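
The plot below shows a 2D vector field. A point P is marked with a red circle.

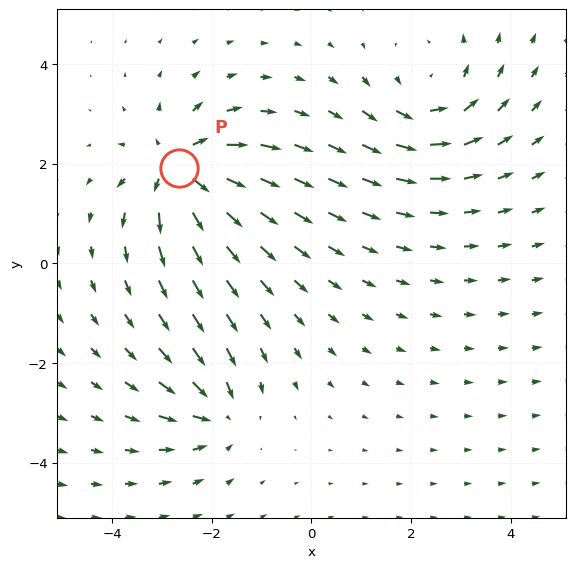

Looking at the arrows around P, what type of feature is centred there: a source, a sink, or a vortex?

source

At P (-2.7, 1.9) the arrows spread outward. Divergence about +6, curl ≈0 — positive divergence with near-zero curl is a source.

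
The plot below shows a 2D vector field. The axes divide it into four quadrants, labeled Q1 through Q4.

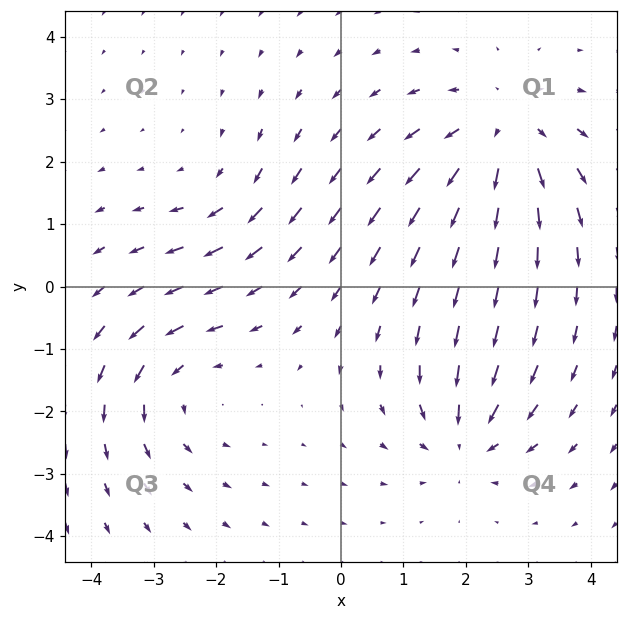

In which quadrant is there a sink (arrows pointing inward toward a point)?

Q4

The sink sits at approximately (2.0, -2.4), which lies in quadrant Q4. The divergence there is about -4, negative as expected for a sink.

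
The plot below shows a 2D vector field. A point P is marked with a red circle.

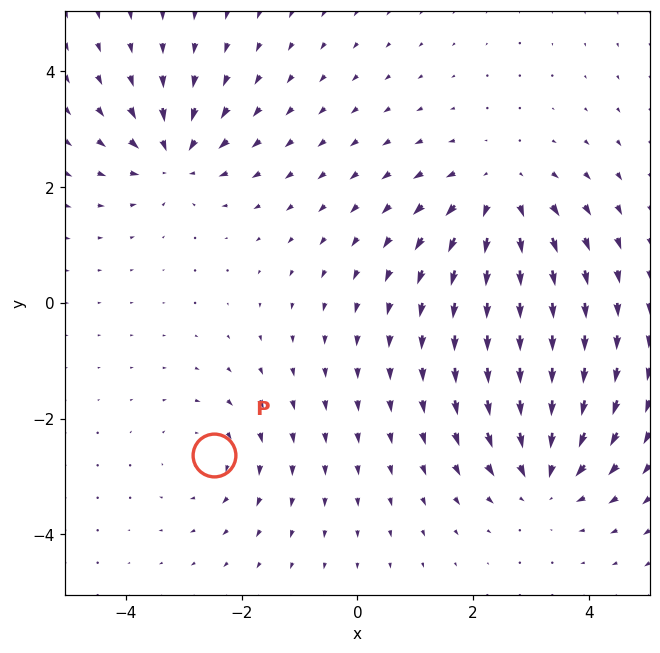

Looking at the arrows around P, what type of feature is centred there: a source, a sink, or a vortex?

vortex

At P (-2.5, -2.6) the arrows circulate clockwise. Divergence ≈0, curl about -3 — near-zero divergence with nonzero curl is a vortex.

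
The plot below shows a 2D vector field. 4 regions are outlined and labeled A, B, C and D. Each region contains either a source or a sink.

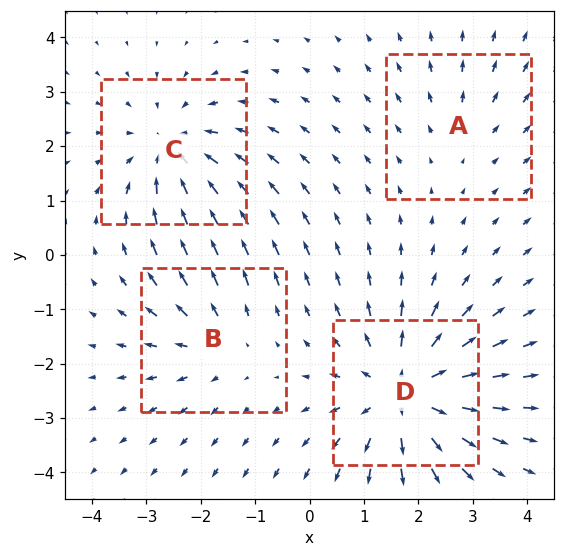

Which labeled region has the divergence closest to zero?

A

Divergence at each region's feature centre — A: about +2, B: about +3, C: about -4, D: about +6. Region A is closest to zero.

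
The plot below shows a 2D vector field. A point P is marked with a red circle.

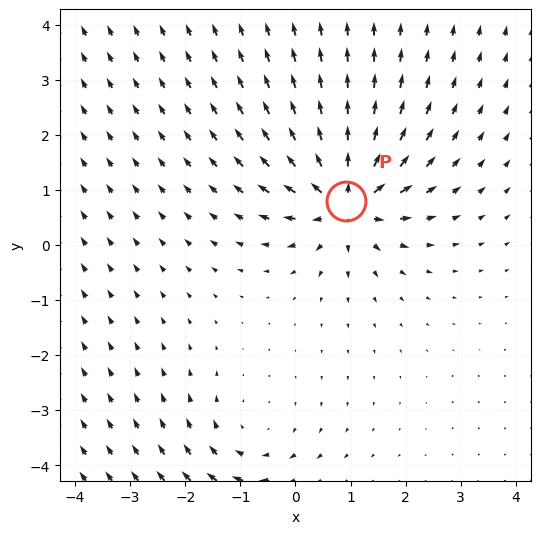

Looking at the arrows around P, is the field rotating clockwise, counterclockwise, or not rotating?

Near P at (0.9, 0.8) the arrows show no circulation. The curl there is ≈0.

not rotating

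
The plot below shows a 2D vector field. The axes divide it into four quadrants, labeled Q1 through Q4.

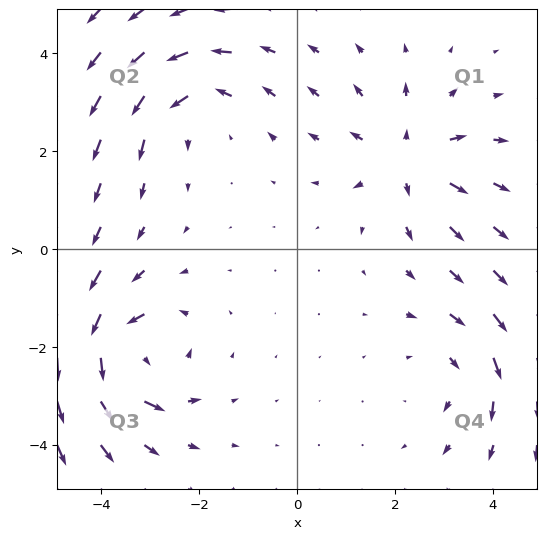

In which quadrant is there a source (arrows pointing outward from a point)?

Q1

The source sits at approximately (2.3, 1.8), which lies in quadrant Q1. The divergence there is about +3, positive as expected for a source.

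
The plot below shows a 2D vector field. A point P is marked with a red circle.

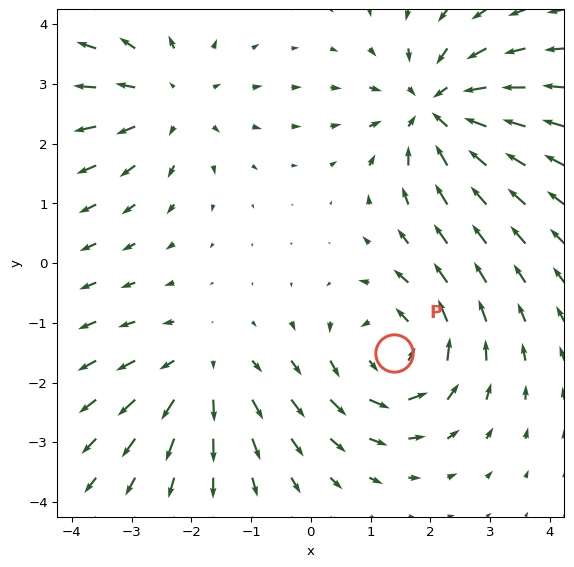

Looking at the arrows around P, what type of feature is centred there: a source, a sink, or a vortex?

vortex

At P (1.4, -1.5) the arrows circulate counterclockwise. Divergence ≈0, curl about +5 — near-zero divergence with nonzero curl is a vortex.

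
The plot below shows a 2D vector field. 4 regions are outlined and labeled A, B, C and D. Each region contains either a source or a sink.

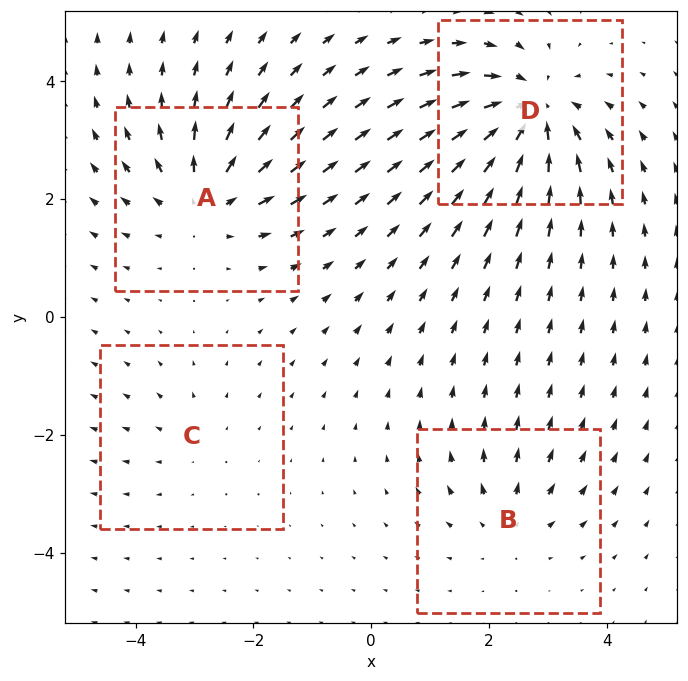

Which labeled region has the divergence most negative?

D

Divergence at each region's feature centre — A: about +5, B: about +3, C: about +2, D: about -7. Region D is most negative.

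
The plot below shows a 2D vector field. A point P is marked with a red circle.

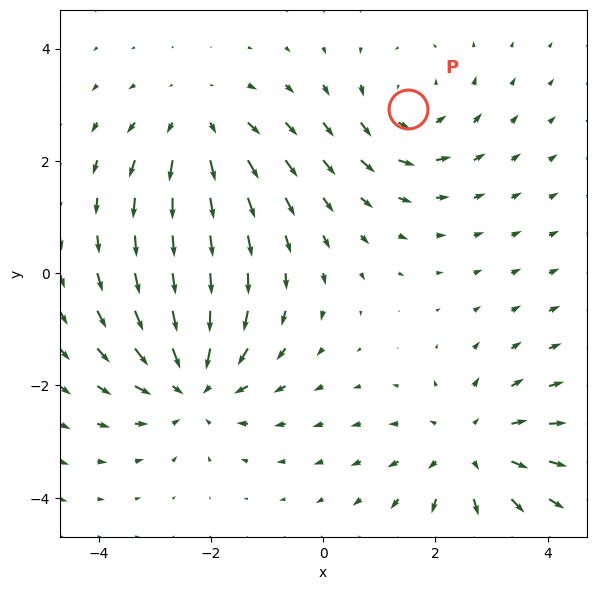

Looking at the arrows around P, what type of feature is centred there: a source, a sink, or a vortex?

At P (1.5, 2.9) the arrows circulate counterclockwise. Divergence ≈0, curl about +4 — near-zero divergence with nonzero curl is a vortex.

vortex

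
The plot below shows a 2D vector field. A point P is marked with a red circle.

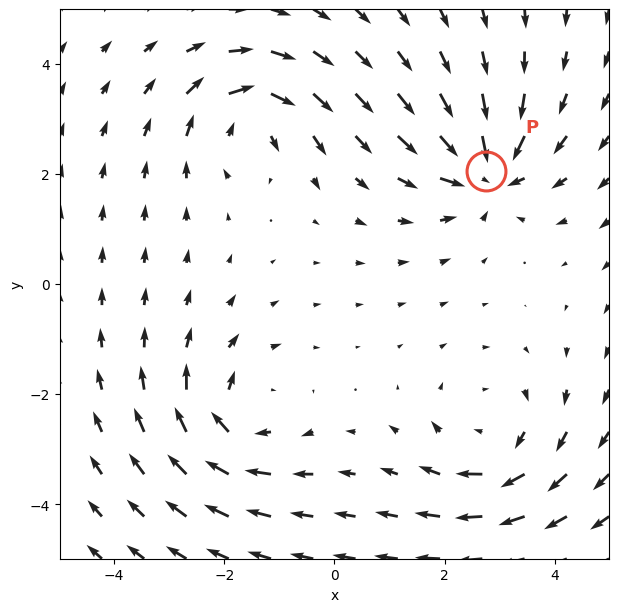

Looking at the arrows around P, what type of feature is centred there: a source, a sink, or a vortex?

sink

At P (2.8, 2.1) the arrows converge inward. Divergence about -6, curl ≈0 — negative divergence with near-zero curl is a sink.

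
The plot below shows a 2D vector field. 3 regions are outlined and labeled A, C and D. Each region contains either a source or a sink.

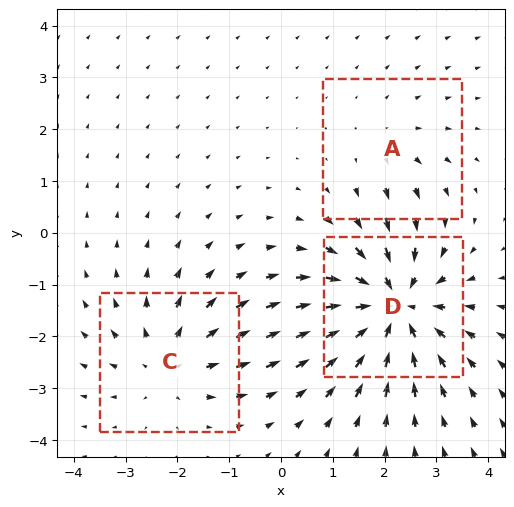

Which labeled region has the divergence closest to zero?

A

Divergence at each region's feature centre — A: about +2, C: about +3, D: about -5. Region A is closest to zero.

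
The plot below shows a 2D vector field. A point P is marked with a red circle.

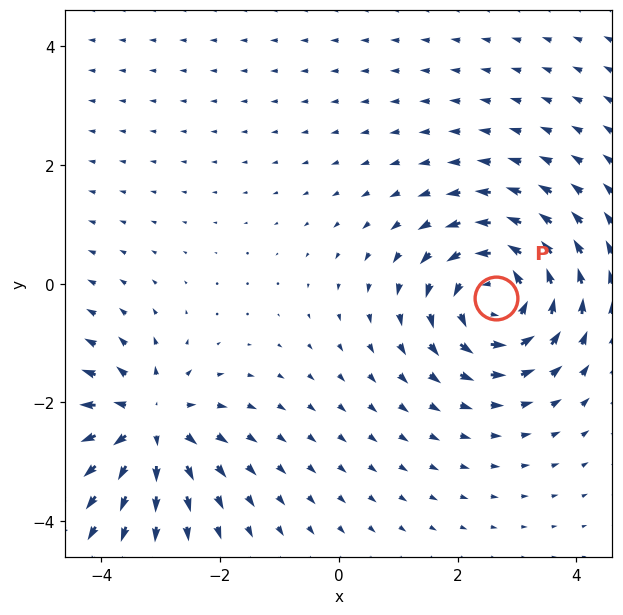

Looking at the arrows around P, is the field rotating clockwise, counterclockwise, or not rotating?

Near P at (2.6, -0.2) the arrows circulate counterclockwise. The curl (z-component) there is about +4; positive curl means counterclockwise rotation.

counterclockwise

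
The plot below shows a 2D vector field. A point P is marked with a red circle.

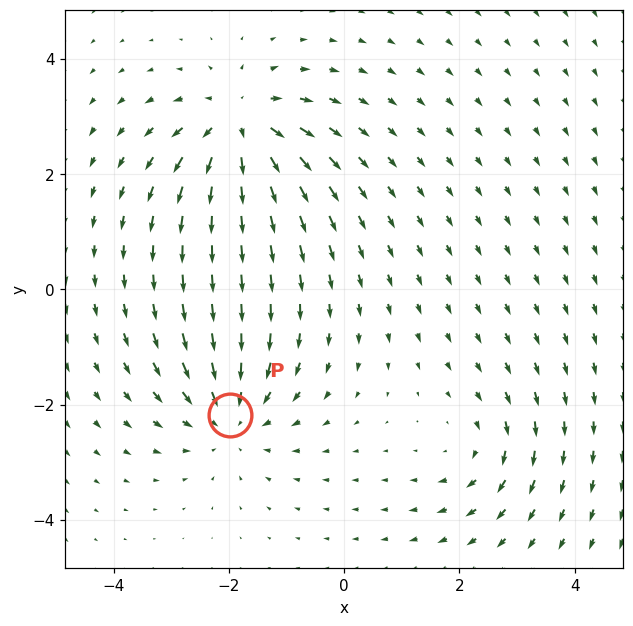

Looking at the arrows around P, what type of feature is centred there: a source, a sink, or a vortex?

sink

At P (-2.0, -2.2) the arrows converge inward. Divergence about -4, curl ≈0 — negative divergence with near-zero curl is a sink.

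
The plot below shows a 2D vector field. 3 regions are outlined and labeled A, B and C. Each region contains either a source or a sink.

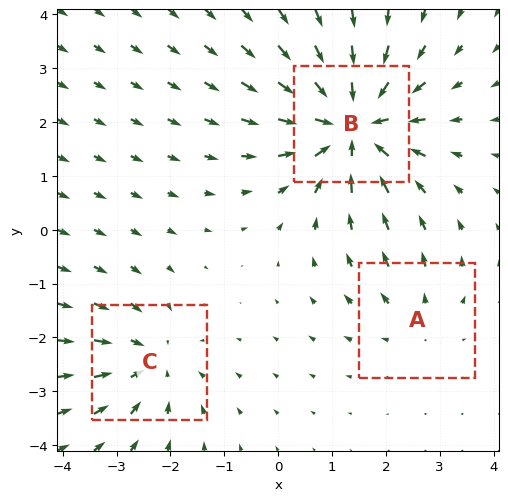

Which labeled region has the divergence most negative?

Divergence at each region's feature centre — A: about +2, B: about -5, C: about -3. Region B is most negative.

B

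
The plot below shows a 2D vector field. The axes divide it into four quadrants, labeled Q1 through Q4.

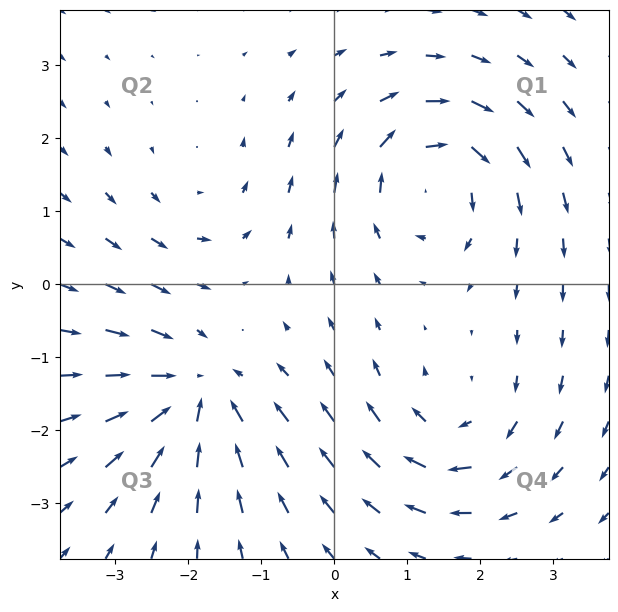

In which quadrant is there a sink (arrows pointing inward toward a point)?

The sink sits at approximately (-1.9, -1.5), which lies in quadrant Q3. The divergence there is about -5, negative as expected for a sink.

Q3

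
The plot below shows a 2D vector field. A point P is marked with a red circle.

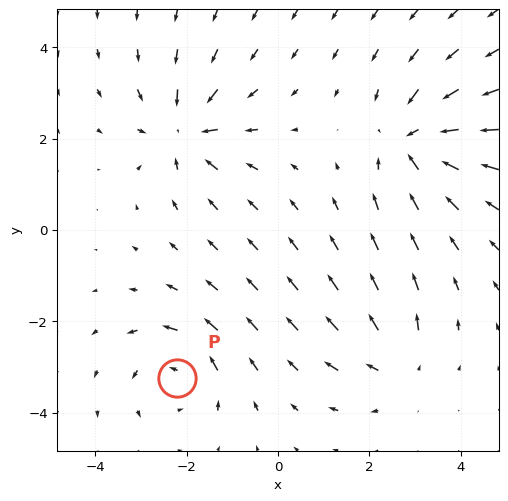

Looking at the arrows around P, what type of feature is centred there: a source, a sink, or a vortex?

vortex

At P (-2.2, -3.2) the arrows circulate counterclockwise. Divergence ≈0, curl about +4 — near-zero divergence with nonzero curl is a vortex.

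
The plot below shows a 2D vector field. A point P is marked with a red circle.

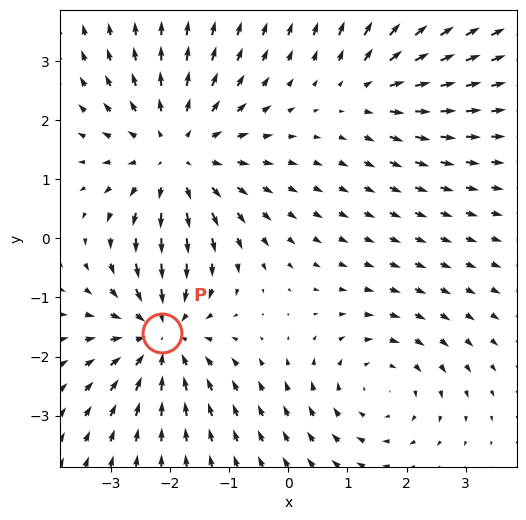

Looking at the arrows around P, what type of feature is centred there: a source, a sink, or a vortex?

sink

At P (-2.1, -1.6) the arrows converge inward. Divergence about -4, curl ≈0 — negative divergence with near-zero curl is a sink.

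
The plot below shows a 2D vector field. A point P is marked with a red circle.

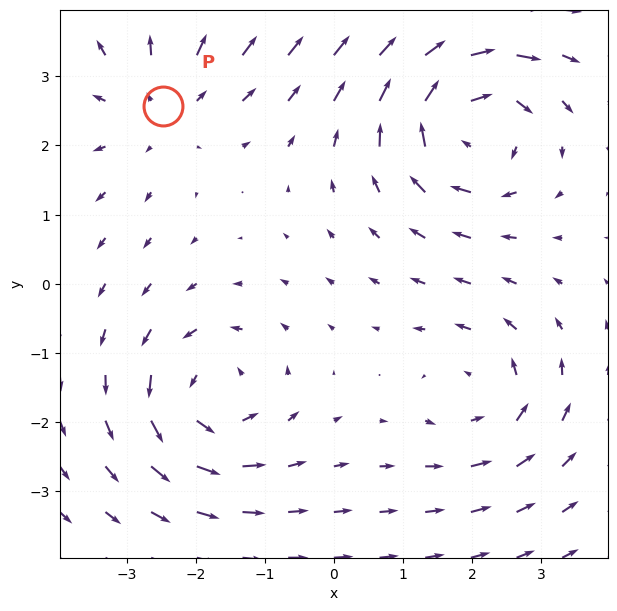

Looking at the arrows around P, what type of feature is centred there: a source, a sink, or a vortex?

source

At P (-2.5, 2.6) the arrows spread outward. Divergence about +3, curl ≈0 — positive divergence with near-zero curl is a source.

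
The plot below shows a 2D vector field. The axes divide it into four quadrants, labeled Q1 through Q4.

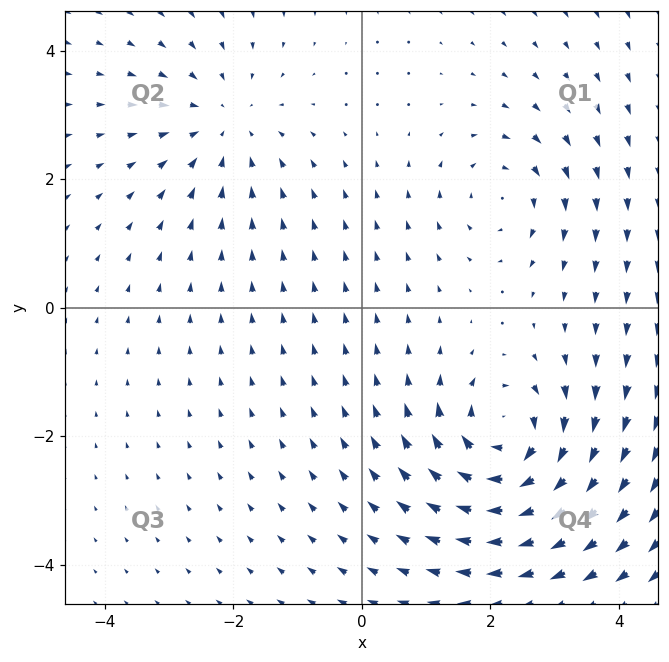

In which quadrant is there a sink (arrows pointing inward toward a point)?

Q2

The sink sits at approximately (-2.1, 2.8), which lies in quadrant Q2. The divergence there is about -3, negative as expected for a sink.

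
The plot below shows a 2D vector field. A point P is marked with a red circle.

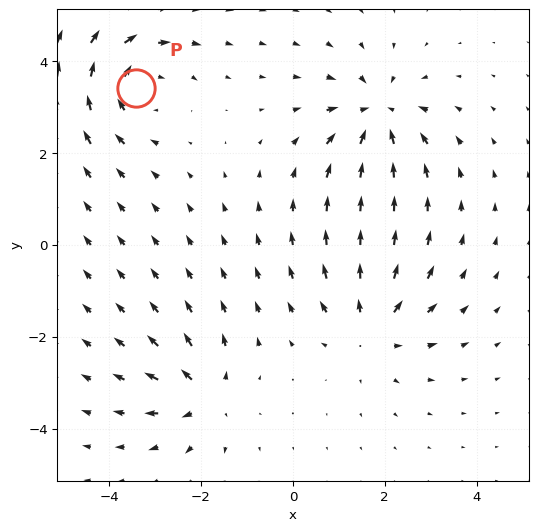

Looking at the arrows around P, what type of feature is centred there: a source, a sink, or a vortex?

vortex

At P (-3.4, 3.4) the arrows circulate clockwise. Divergence ≈0, curl about -4 — near-zero divergence with nonzero curl is a vortex.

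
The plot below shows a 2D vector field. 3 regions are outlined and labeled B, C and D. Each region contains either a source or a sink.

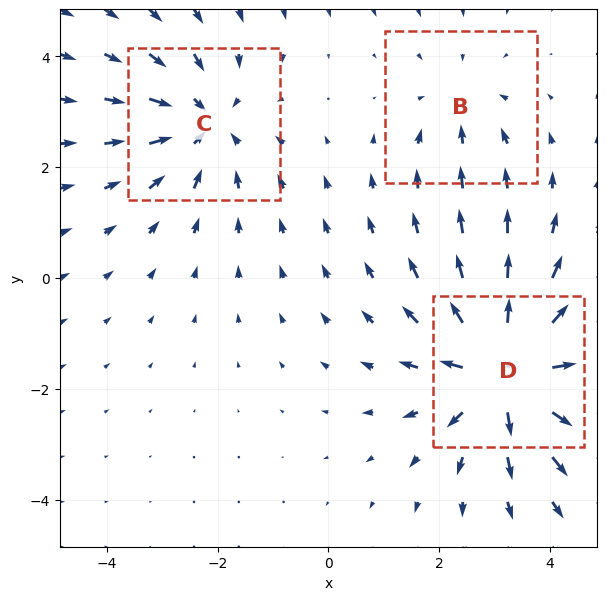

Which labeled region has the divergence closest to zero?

Divergence at each region's feature centre — B: about -2, C: about -3, D: about +5. Region B is closest to zero.

B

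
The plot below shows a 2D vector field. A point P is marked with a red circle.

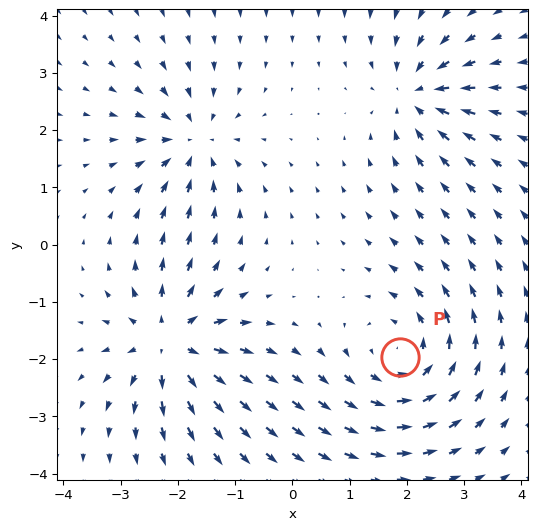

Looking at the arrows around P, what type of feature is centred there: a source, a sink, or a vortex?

At P (1.9, -2.0) the arrows circulate counterclockwise. Divergence ≈0, curl about +4 — near-zero divergence with nonzero curl is a vortex.

vortex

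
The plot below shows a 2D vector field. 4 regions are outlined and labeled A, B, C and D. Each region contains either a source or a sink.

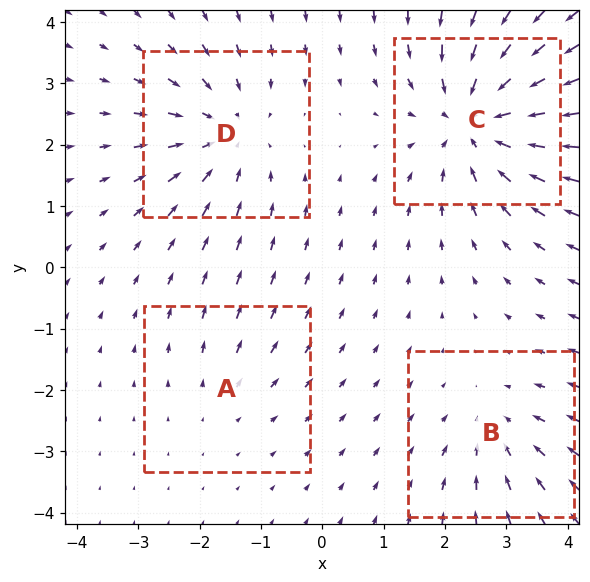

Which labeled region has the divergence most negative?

Divergence at each region's feature centre — A: about +2, B: about -3, C: about -7, D: about -5. Region C is most negative.

C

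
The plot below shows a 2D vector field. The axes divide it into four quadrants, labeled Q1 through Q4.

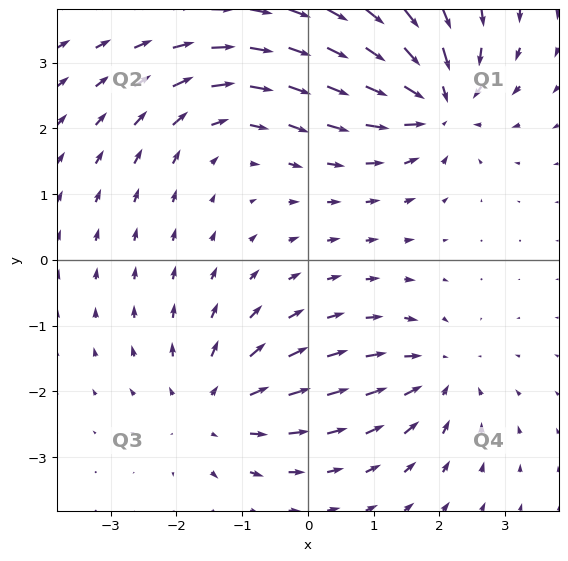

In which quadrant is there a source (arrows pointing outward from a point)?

The source sits at approximately (-1.4, -2.2), which lies in quadrant Q3. The divergence there is about +4, positive as expected for a source.

Q3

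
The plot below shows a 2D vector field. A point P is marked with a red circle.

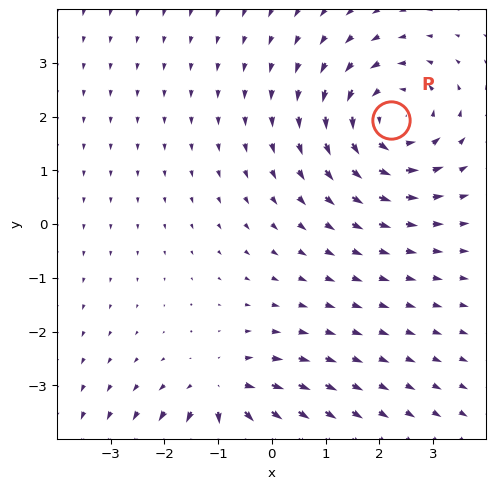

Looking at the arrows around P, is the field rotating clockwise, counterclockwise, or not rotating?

counterclockwise

Near P at (2.2, 1.9) the arrows circulate counterclockwise. The curl (z-component) there is about +3; positive curl means counterclockwise rotation.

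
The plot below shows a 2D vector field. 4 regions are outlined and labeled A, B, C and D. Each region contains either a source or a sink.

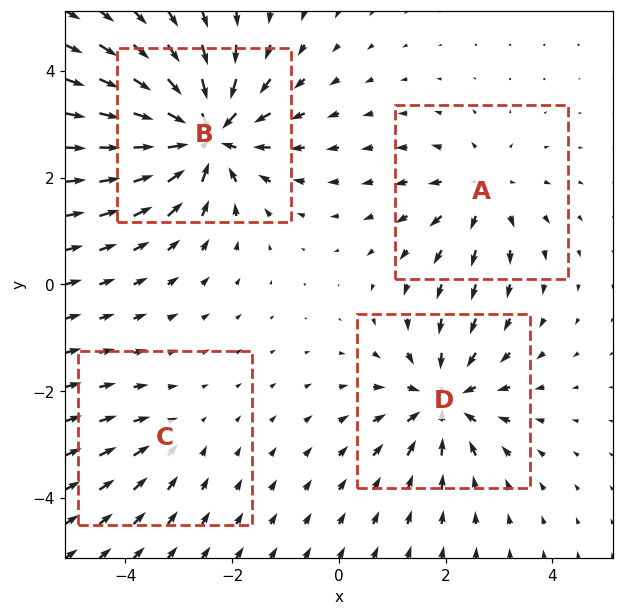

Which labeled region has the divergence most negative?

B

Divergence at each region's feature centre — A: about +4, B: about -8, C: about -2, D: about -5. Region B is most negative.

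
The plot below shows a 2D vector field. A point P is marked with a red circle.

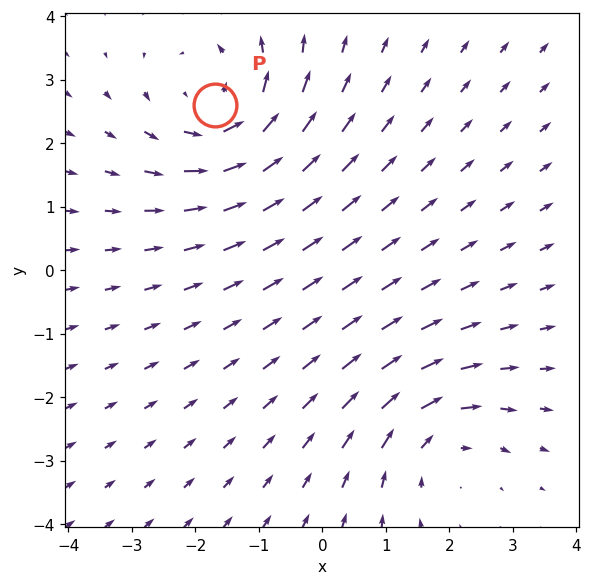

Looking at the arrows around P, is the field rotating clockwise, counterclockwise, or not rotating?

Near P at (-1.7, 2.6) the arrows circulate counterclockwise. The curl (z-component) there is about +3; positive curl means counterclockwise rotation.

counterclockwise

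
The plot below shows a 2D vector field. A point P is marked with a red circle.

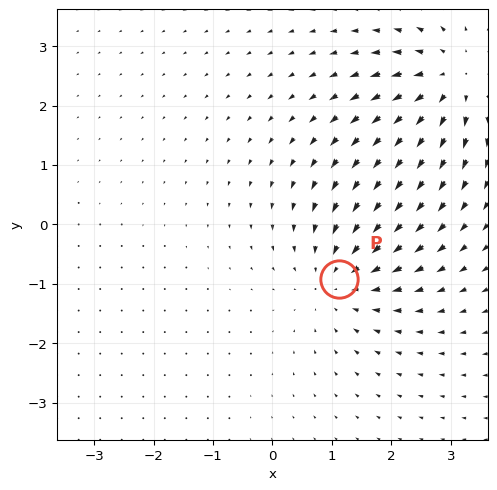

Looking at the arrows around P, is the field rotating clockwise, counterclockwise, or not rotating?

Near P at (1.1, -0.9) the arrows show no circulation. The curl there is ≈0.

not rotating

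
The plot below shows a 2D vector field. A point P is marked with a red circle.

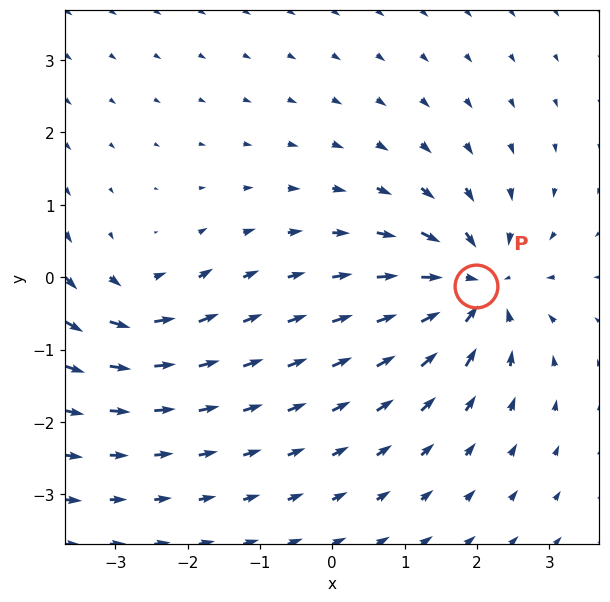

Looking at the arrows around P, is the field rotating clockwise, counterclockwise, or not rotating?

Near P at (2.0, -0.1) the arrows show no circulation. The curl there is ≈0.

not rotating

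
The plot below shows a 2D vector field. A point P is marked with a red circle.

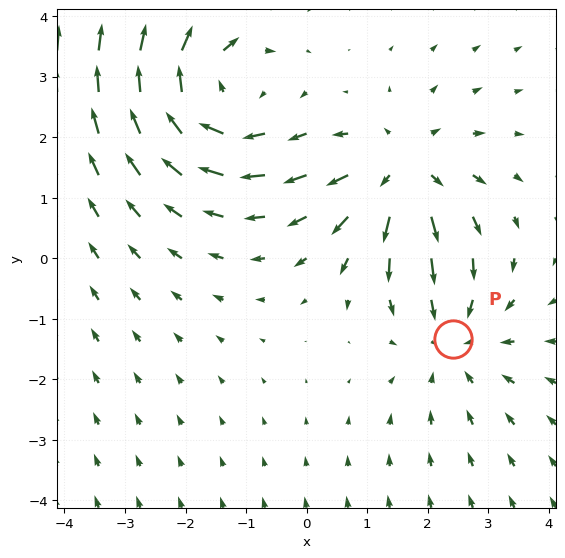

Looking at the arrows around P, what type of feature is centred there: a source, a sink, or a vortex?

At P (2.4, -1.3) the arrows converge inward. Divergence about -3, curl ≈0 — negative divergence with near-zero curl is a sink.

sink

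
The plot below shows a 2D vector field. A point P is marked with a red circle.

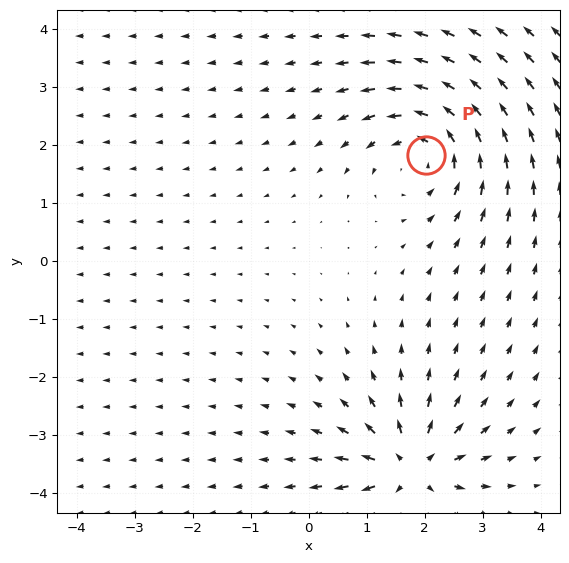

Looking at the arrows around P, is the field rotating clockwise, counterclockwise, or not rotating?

counterclockwise

Near P at (2.0, 1.8) the arrows circulate counterclockwise. The curl (z-component) there is about +4; positive curl means counterclockwise rotation.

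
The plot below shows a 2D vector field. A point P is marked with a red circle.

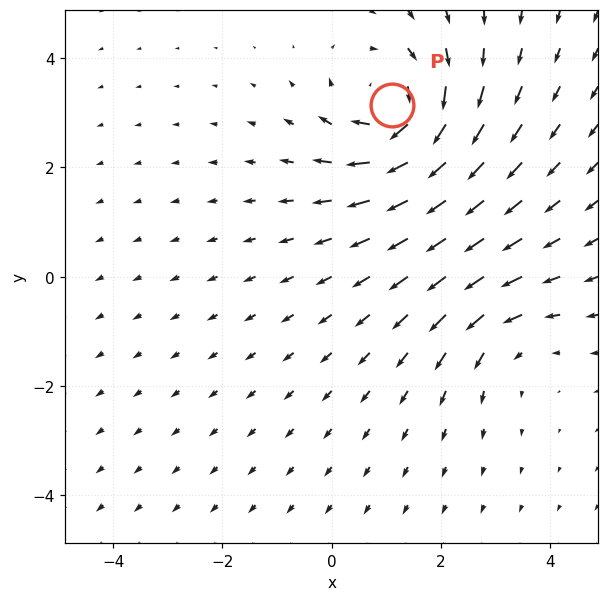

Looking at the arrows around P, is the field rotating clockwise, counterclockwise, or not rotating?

Near P at (1.1, 3.2) the arrows circulate clockwise. The curl (z-component) there is about -5; negative curl means clockwise rotation.

clockwise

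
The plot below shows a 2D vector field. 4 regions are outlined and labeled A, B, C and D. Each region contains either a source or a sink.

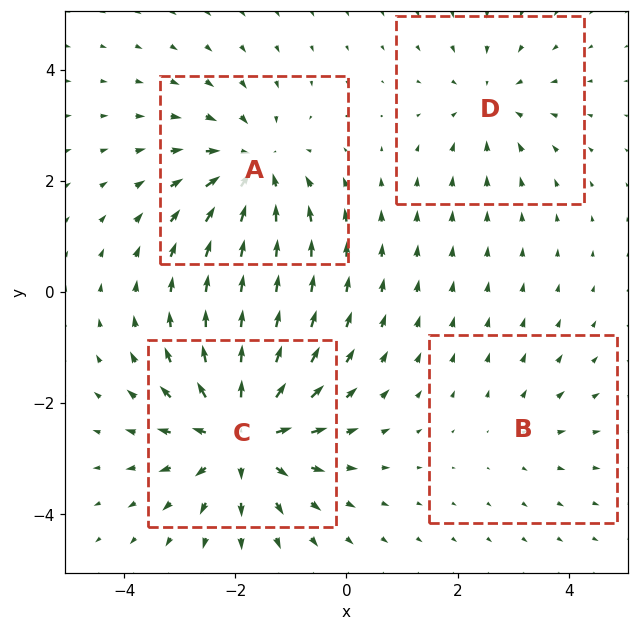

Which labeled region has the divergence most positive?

C

Divergence at each region's feature centre — A: about -5, B: about +2, C: about +7, D: about -3. Region C is most positive.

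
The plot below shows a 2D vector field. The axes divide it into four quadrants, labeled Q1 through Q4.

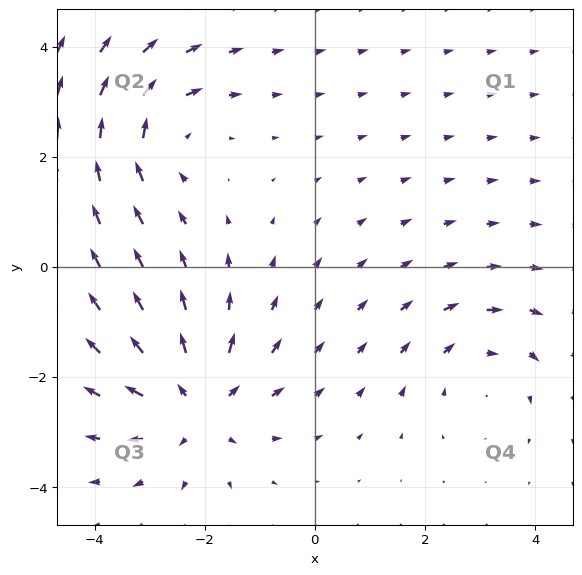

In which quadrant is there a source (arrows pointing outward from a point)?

The source sits at approximately (-2.2, -2.5), which lies in quadrant Q3. The divergence there is about +4, positive as expected for a source.

Q3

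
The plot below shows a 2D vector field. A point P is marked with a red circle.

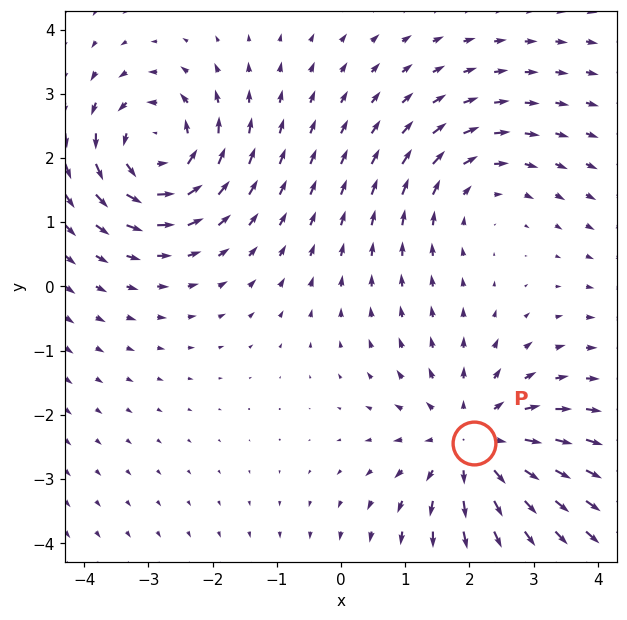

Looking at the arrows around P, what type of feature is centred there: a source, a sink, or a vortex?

At P (2.1, -2.4) the arrows spread outward. Divergence about +4, curl ≈0 — positive divergence with near-zero curl is a source.

source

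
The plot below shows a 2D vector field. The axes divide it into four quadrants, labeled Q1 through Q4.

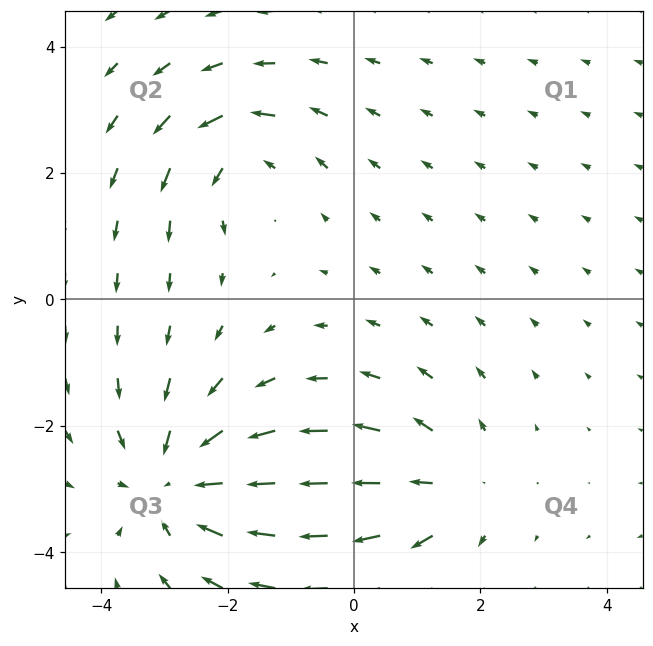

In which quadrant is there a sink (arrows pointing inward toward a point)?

The sink sits at approximately (-2.8, -2.9), which lies in quadrant Q3. The divergence there is about -4, negative as expected for a sink.

Q3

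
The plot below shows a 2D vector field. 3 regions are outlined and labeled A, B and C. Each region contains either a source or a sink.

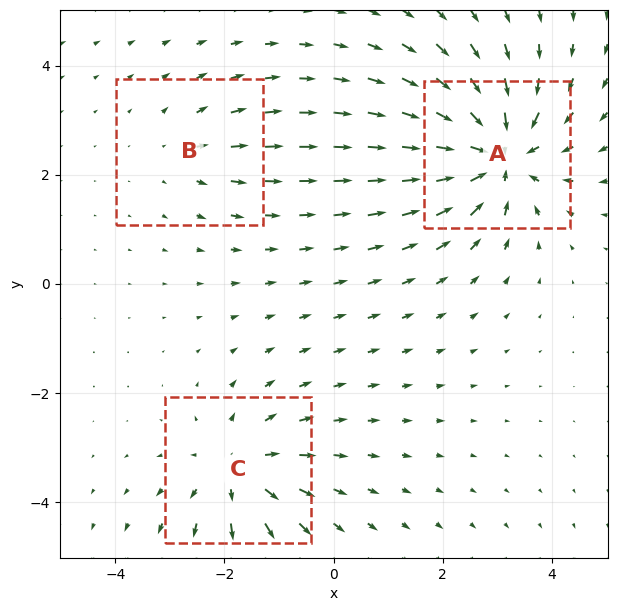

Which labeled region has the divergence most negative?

A

Divergence at each region's feature centre — A: about -5, B: about +2, C: about +4. Region A is most negative.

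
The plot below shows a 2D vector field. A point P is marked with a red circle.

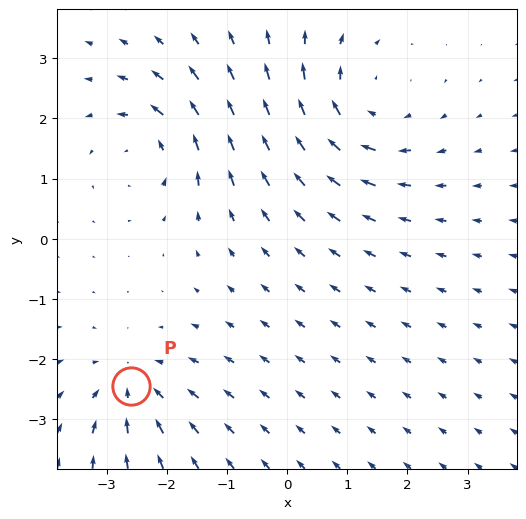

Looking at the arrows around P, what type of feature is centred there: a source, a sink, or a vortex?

At P (-2.6, -2.4) the arrows converge inward. Divergence about -4, curl ≈0 — negative divergence with near-zero curl is a sink.

sink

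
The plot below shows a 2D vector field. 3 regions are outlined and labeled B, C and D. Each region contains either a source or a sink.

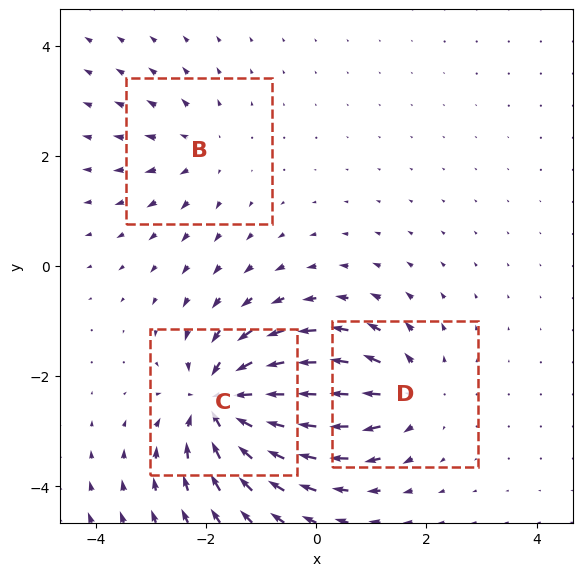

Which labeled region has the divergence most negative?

C

Divergence at each region's feature centre — B: about +2, C: about -6, D: about +4. Region C is most negative.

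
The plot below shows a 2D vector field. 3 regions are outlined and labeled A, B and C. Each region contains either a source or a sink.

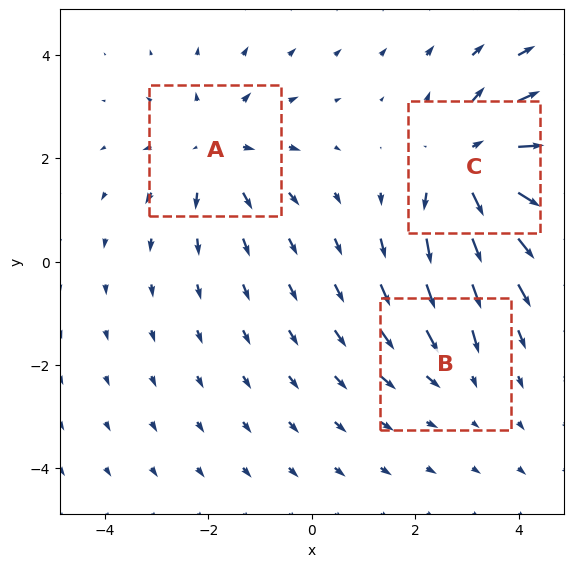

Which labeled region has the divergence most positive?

Divergence at each region's feature centre — A: about +3, B: about -2, C: about +4. Region C is most positive.

C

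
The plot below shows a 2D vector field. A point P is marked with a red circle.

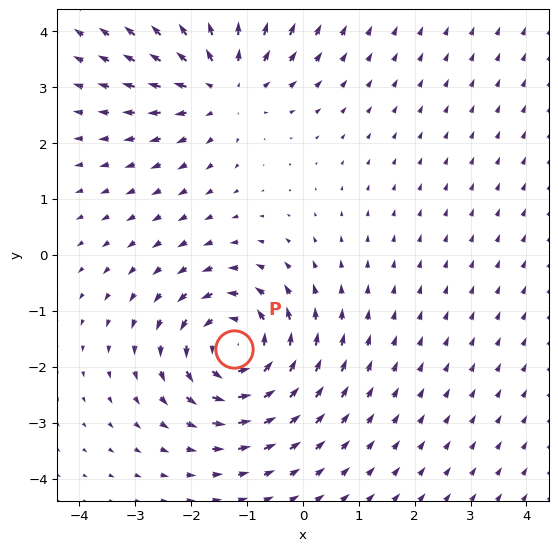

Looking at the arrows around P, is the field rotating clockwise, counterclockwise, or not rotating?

counterclockwise

Near P at (-1.2, -1.7) the arrows circulate counterclockwise. The curl (z-component) there is about +4; positive curl means counterclockwise rotation.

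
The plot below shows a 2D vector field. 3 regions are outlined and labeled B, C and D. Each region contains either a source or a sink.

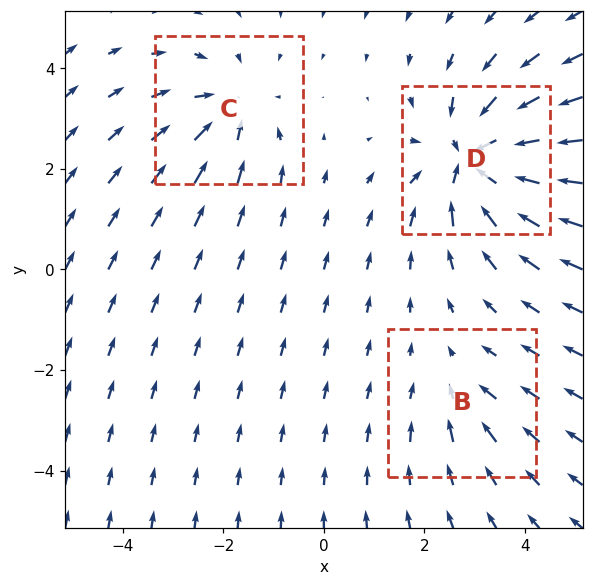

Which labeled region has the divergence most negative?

Divergence at each region's feature centre — B: about -2, C: about -3, D: about -5. Region D is most negative.

D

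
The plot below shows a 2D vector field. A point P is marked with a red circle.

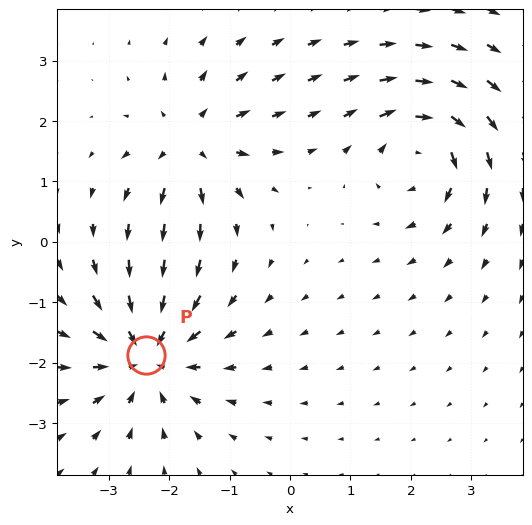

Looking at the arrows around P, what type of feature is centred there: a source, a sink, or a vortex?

At P (-2.4, -1.9) the arrows converge inward. Divergence about -5, curl ≈0 — negative divergence with near-zero curl is a sink.

sink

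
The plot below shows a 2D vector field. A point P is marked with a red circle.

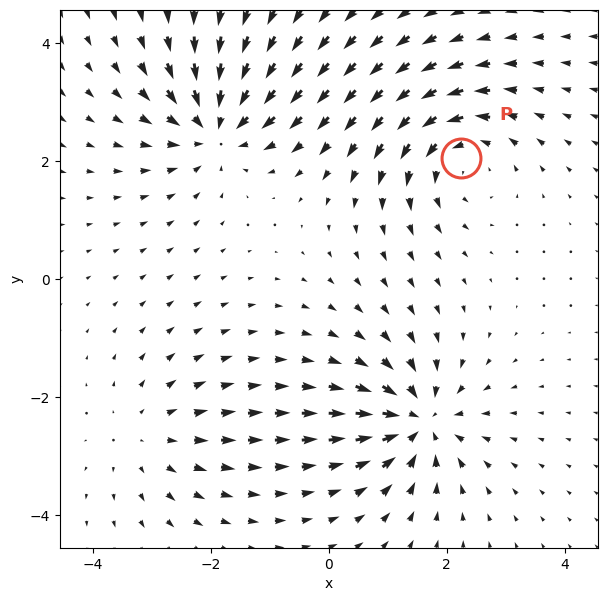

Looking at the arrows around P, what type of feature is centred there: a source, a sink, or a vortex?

At P (2.3, 2.1) the arrows circulate counterclockwise. Divergence ≈0, curl about +5 — near-zero divergence with nonzero curl is a vortex.

vortex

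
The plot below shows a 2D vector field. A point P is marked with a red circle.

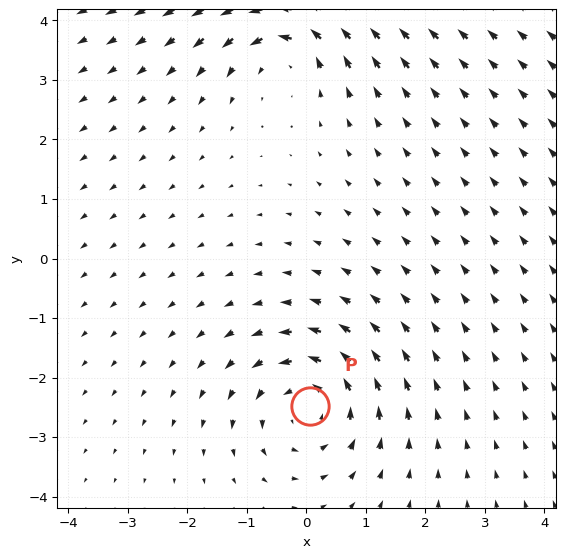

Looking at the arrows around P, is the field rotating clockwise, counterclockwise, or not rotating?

Near P at (0.1, -2.5) the arrows circulate counterclockwise. The curl (z-component) there is about +4; positive curl means counterclockwise rotation.

counterclockwise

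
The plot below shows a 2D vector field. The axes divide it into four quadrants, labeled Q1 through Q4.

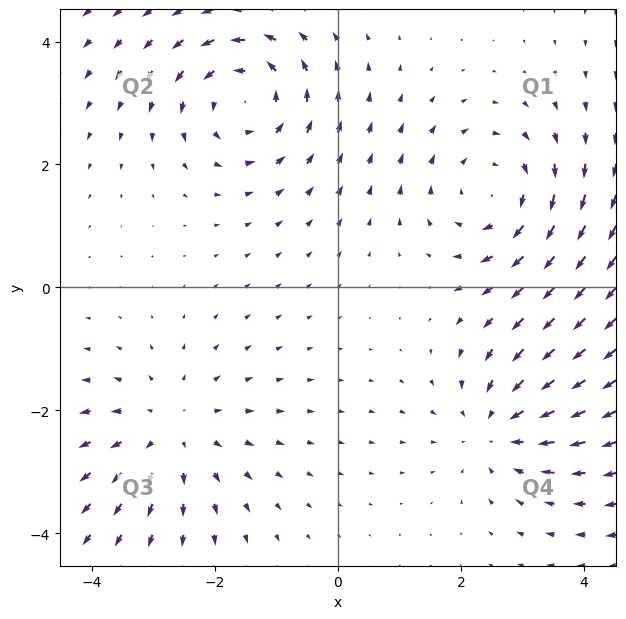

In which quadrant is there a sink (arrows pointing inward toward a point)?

Q4

The sink sits at approximately (2.6, -2.3), which lies in quadrant Q4. The divergence there is about -3, negative as expected for a sink.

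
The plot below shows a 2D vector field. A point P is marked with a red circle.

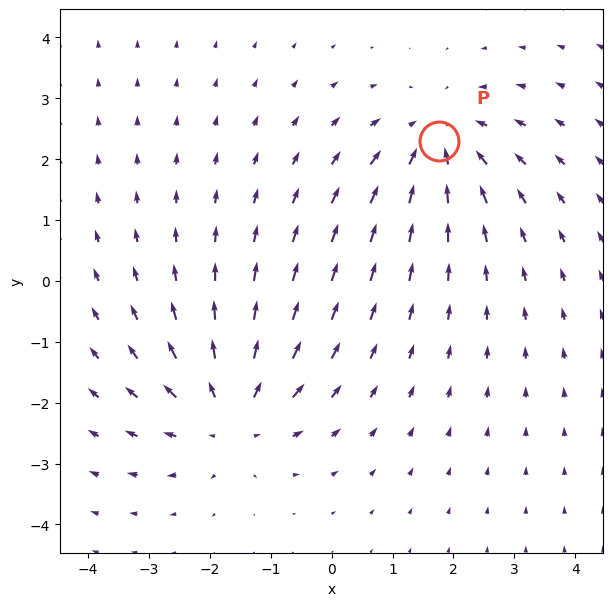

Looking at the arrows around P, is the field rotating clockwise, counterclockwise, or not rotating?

not rotating

Near P at (1.8, 2.3) the arrows show no circulation. The curl there is ≈0.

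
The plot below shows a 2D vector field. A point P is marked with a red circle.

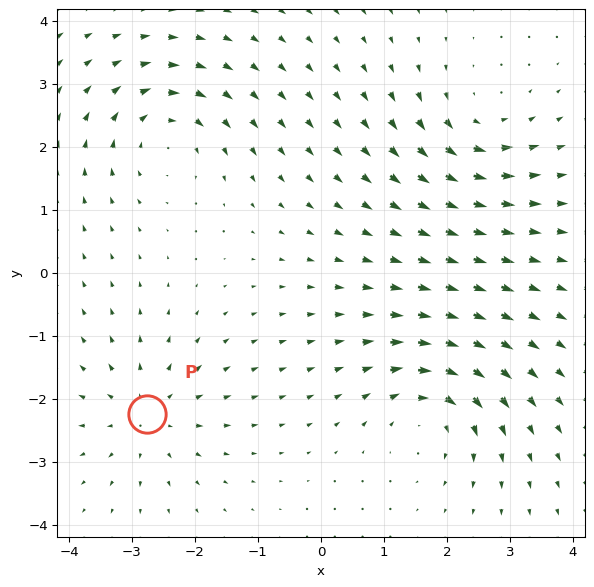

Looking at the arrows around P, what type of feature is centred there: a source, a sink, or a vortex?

source

At P (-2.8, -2.2) the arrows spread outward. Divergence about +4, curl ≈0 — positive divergence with near-zero curl is a source.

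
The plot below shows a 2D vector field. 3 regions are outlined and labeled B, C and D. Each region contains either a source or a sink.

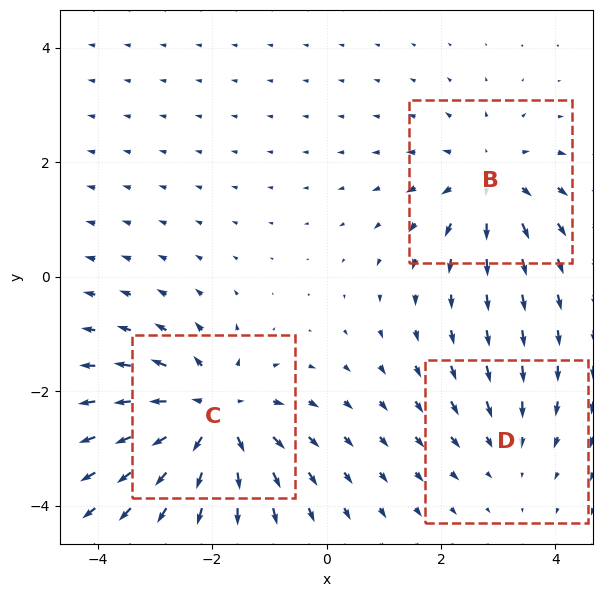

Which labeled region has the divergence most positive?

C

Divergence at each region's feature centre — B: about +4, C: about +5, D: about -2. Region C is most positive.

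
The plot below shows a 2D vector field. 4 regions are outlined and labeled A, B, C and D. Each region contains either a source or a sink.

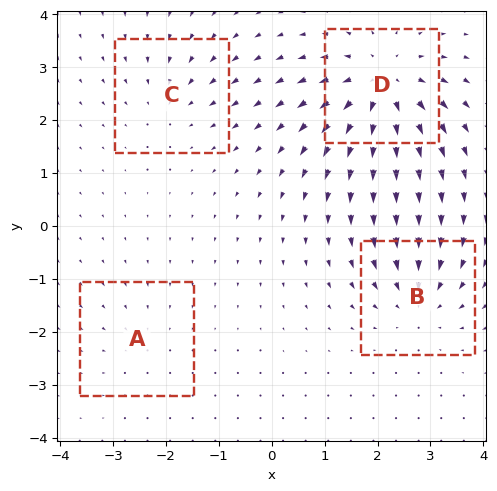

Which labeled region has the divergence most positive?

D

Divergence at each region's feature centre — A: about -2, B: about -5, C: about -3, D: about +8. Region D is most positive.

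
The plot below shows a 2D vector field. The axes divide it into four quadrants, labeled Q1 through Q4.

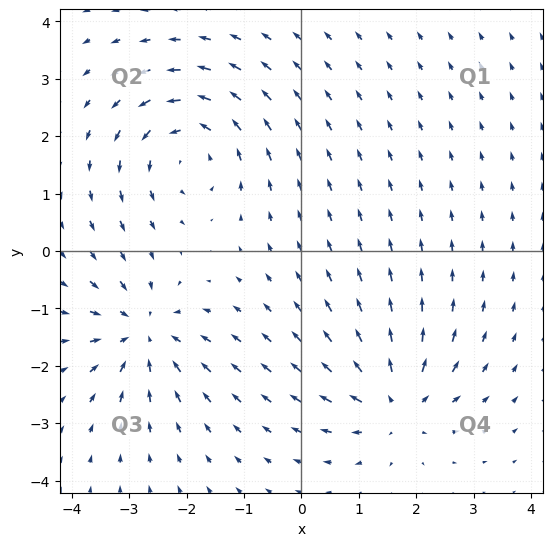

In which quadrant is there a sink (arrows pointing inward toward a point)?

Q3

The sink sits at approximately (-2.8, -1.4), which lies in quadrant Q3. The divergence there is about -4, negative as expected for a sink.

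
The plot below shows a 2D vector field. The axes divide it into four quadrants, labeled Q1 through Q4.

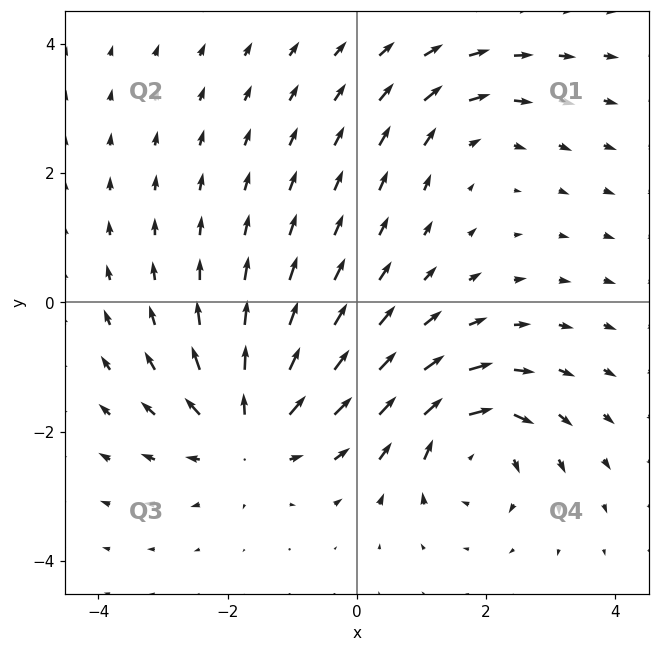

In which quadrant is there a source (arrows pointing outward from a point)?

Q3

The source sits at approximately (-1.7, -2.0), which lies in quadrant Q3. The divergence there is about +5, positive as expected for a source.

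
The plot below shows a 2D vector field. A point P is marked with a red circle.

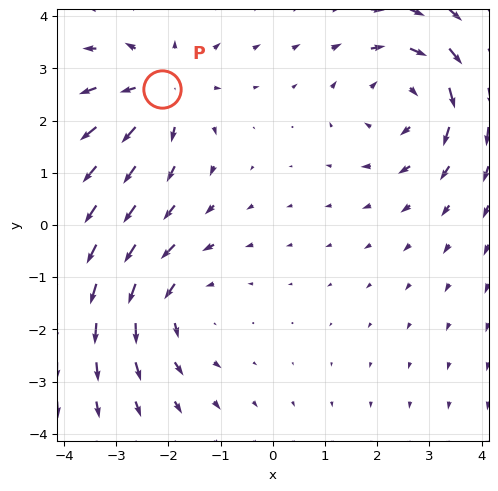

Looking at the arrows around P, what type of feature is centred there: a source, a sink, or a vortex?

source

At P (-2.1, 2.6) the arrows spread outward. Divergence about +3, curl ≈0 — positive divergence with near-zero curl is a source.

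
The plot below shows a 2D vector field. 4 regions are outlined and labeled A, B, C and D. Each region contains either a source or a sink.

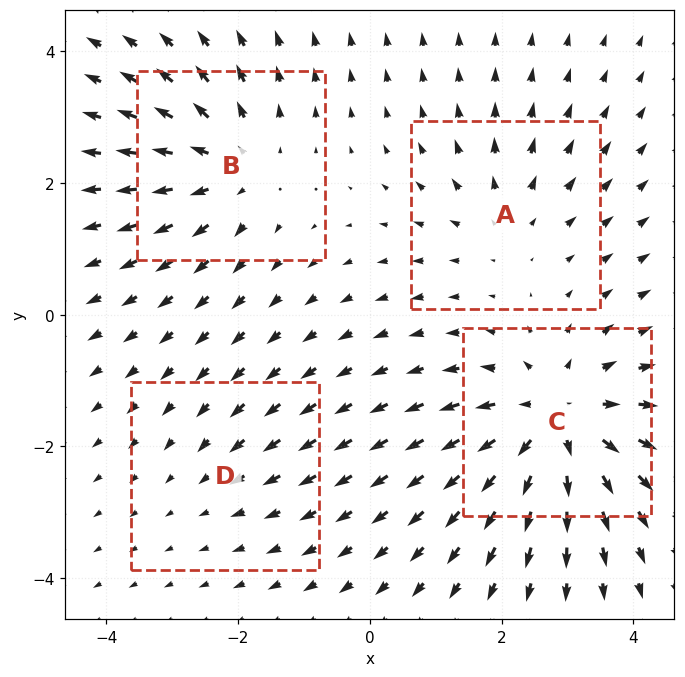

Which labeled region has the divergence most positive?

Divergence at each region's feature centre — A: about +3, B: about +4, C: about +6, D: about -2. Region C is most positive.

C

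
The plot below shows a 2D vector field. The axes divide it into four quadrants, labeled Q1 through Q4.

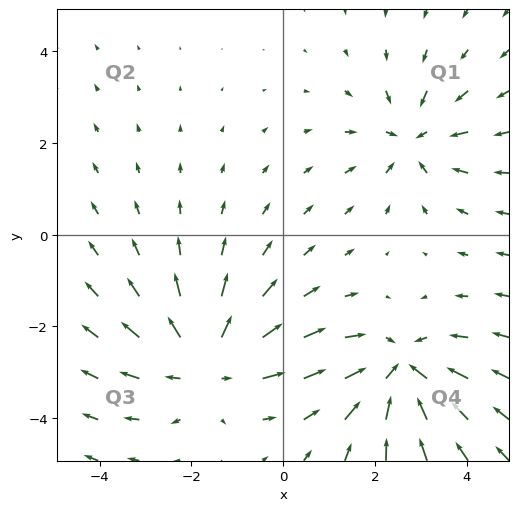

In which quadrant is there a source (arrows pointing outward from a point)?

The source sits at approximately (-1.7, -2.8), which lies in quadrant Q3. The divergence there is about +4, positive as expected for a source.

Q3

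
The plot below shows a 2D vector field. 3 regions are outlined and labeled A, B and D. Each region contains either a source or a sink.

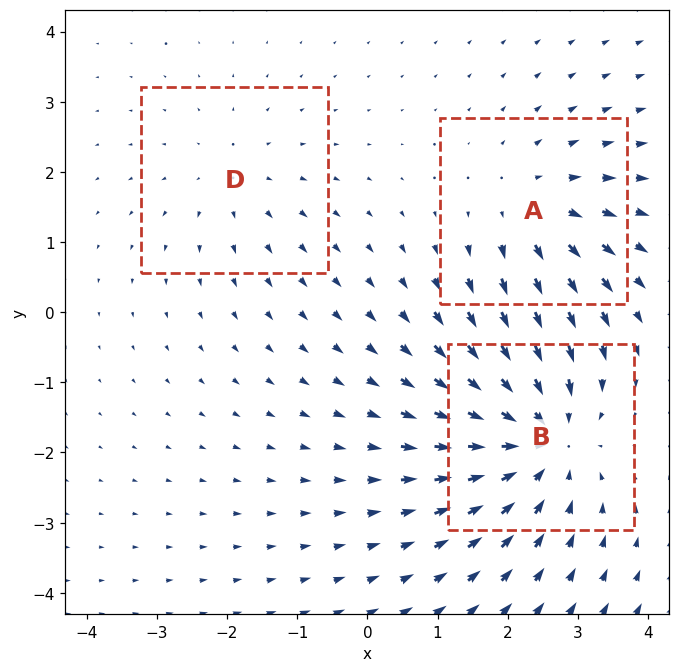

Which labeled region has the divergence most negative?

Divergence at each region's feature centre — A: about +3, B: about -4, D: about +2. Region B is most negative.

B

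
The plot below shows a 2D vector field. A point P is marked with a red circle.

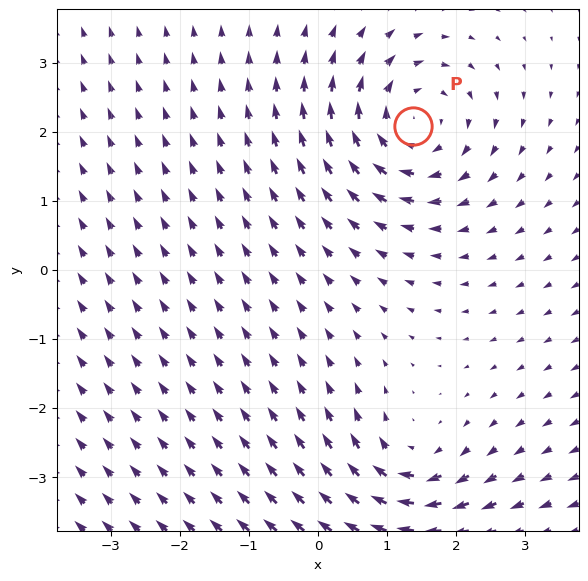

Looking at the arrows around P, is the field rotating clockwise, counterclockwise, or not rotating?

Near P at (1.4, 2.1) the arrows circulate clockwise. The curl (z-component) there is about -4; negative curl means clockwise rotation.

clockwise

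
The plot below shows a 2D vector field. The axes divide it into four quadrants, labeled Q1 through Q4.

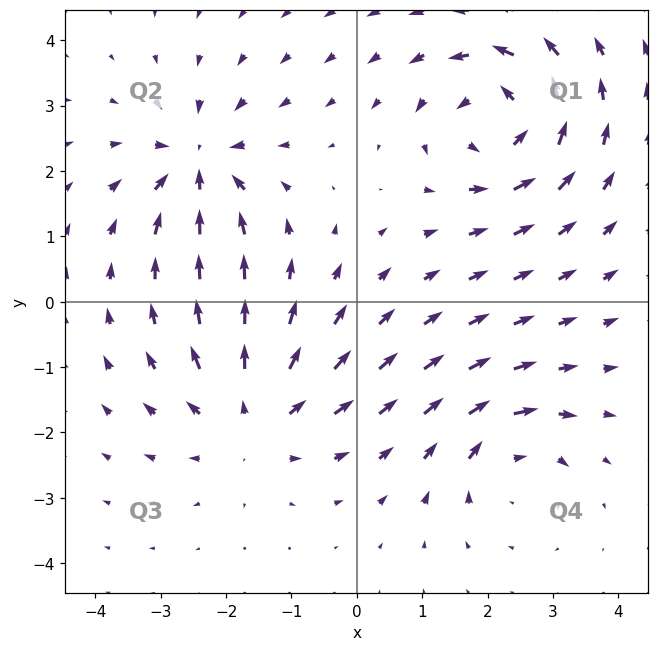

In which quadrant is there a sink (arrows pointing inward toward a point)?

Q2

The sink sits at approximately (-2.4, 2.1), which lies in quadrant Q2. The divergence there is about -5, negative as expected for a sink.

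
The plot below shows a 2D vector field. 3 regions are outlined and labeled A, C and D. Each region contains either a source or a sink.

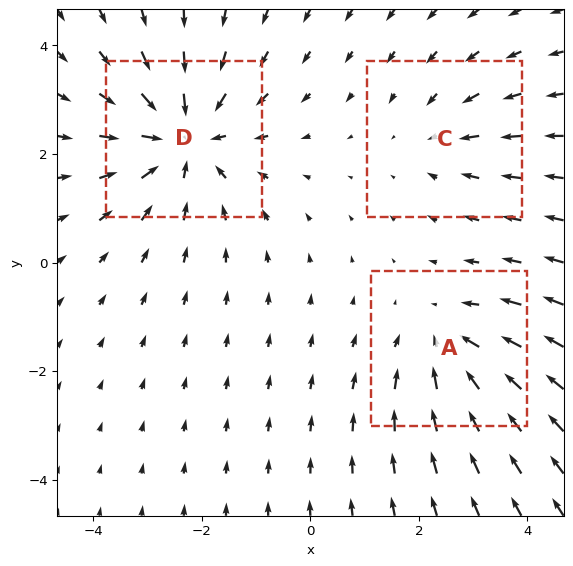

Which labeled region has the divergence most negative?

Divergence at each region's feature centre — A: about -3, C: about -2, D: about -4. Region D is most negative.

D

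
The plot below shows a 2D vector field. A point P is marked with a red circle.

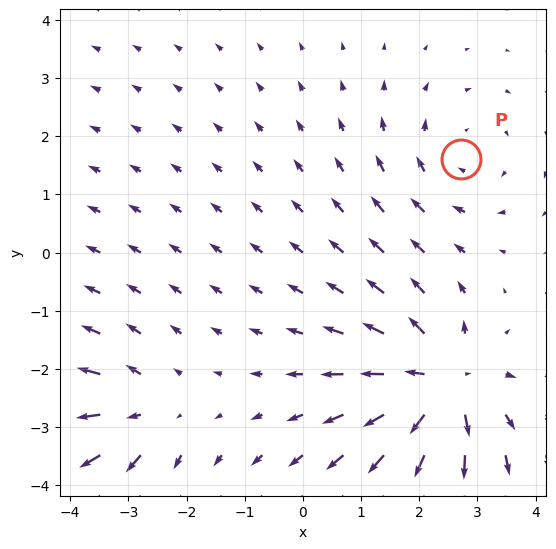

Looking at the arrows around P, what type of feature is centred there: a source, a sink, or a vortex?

At P (2.7, 1.6) the arrows circulate clockwise. Divergence ≈0, curl about -2 — near-zero divergence with nonzero curl is a vortex.

vortex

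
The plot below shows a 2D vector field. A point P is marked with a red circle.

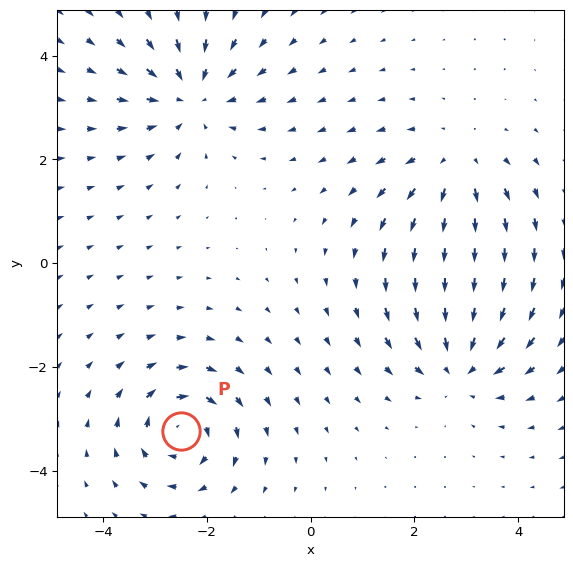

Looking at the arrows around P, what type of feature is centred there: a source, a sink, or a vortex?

At P (-2.5, -3.2) the arrows circulate clockwise. Divergence ≈0, curl about -6 — near-zero divergence with nonzero curl is a vortex.

vortex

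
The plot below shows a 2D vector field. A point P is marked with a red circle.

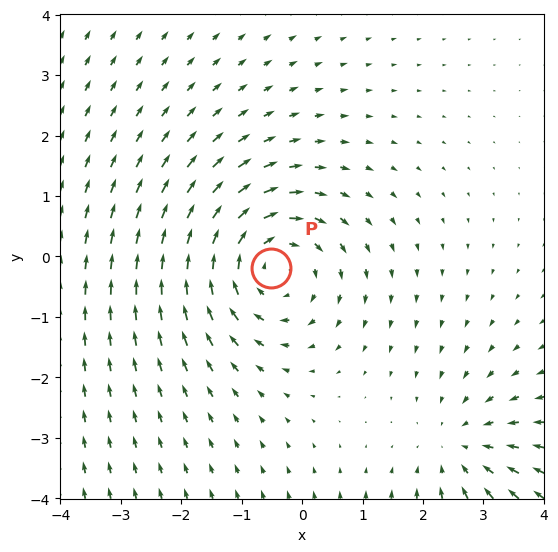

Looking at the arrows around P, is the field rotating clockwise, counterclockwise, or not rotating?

Near P at (-0.5, -0.2) the arrows circulate clockwise. The curl (z-component) there is about -4; negative curl means clockwise rotation.

clockwise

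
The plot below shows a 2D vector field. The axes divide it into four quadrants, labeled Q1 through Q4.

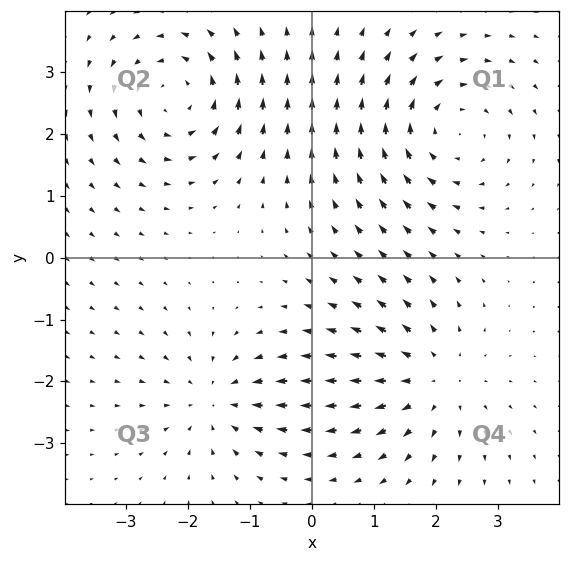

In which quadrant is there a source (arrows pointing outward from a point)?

The source sits at approximately (1.9, -2.0), which lies in quadrant Q4. The divergence there is about +4, positive as expected for a source.

Q4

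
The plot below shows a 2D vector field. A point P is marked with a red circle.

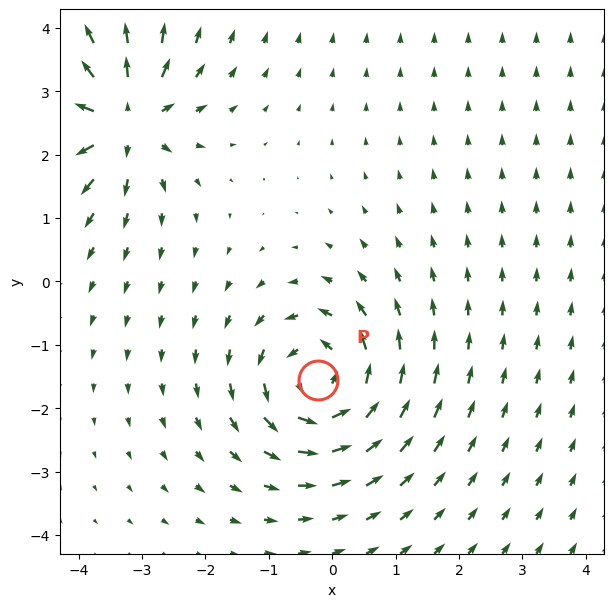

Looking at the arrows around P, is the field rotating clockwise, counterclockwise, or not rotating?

Near P at (-0.2, -1.6) the arrows circulate counterclockwise. The curl (z-component) there is about +5; positive curl means counterclockwise rotation.

counterclockwise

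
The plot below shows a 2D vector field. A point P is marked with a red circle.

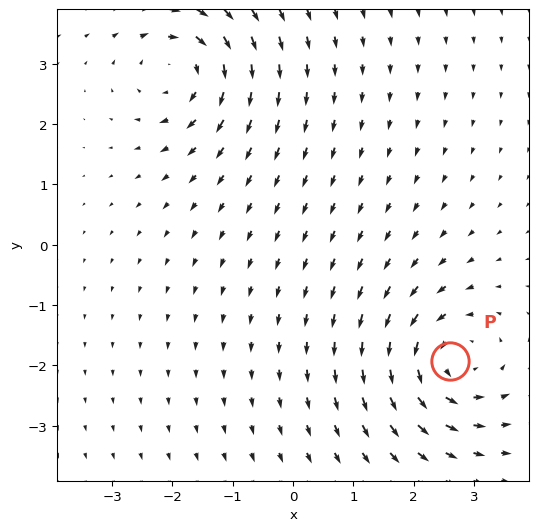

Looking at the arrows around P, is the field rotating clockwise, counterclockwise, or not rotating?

Near P at (2.6, -1.9) the arrows circulate counterclockwise. The curl (z-component) there is about +5; positive curl means counterclockwise rotation.

counterclockwise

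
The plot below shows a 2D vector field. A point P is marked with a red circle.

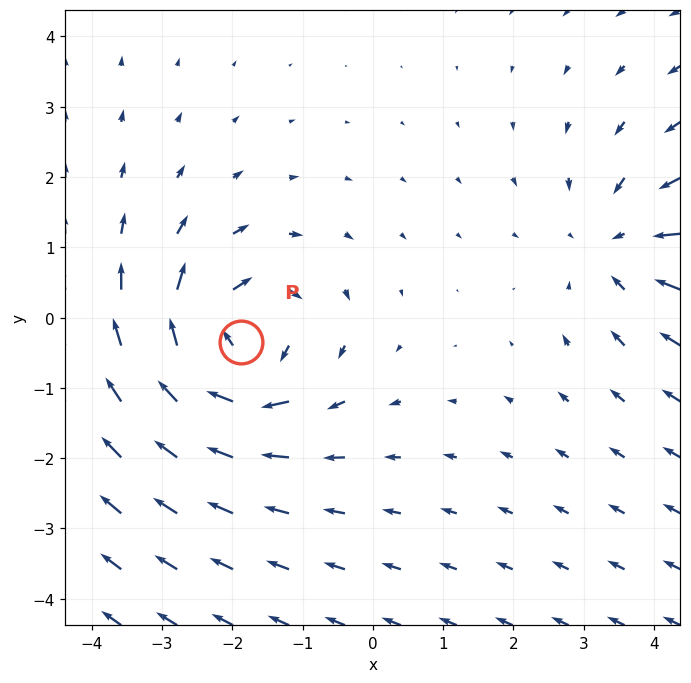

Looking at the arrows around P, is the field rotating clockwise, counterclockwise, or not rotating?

Near P at (-1.9, -0.3) the arrows circulate clockwise. The curl (z-component) there is about -4; negative curl means clockwise rotation.

clockwise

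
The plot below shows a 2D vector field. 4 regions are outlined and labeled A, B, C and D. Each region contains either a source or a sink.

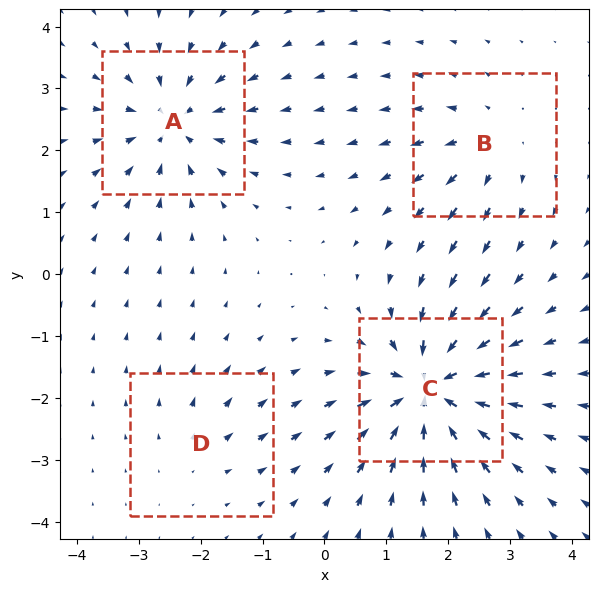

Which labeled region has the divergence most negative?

C

Divergence at each region's feature centre — A: about -6, B: about +4, C: about -8, D: about +2. Region C is most negative.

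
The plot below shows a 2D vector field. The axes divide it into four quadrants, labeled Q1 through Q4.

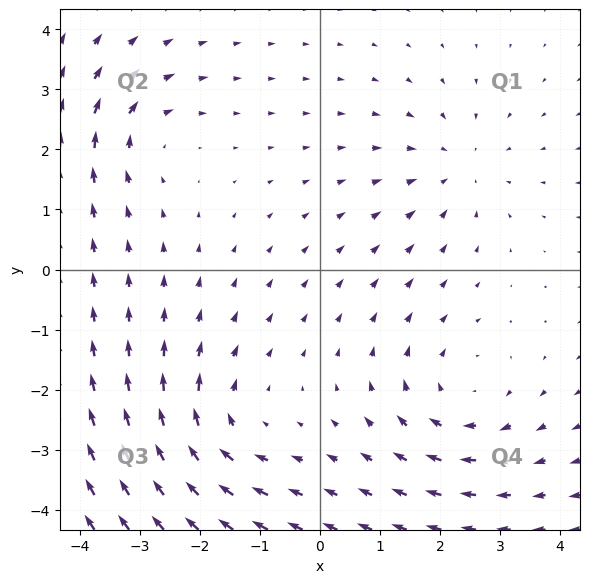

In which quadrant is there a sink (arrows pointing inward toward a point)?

Q1

The sink sits at approximately (2.3, 1.7), which lies in quadrant Q1. The divergence there is about -3, negative as expected for a sink.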